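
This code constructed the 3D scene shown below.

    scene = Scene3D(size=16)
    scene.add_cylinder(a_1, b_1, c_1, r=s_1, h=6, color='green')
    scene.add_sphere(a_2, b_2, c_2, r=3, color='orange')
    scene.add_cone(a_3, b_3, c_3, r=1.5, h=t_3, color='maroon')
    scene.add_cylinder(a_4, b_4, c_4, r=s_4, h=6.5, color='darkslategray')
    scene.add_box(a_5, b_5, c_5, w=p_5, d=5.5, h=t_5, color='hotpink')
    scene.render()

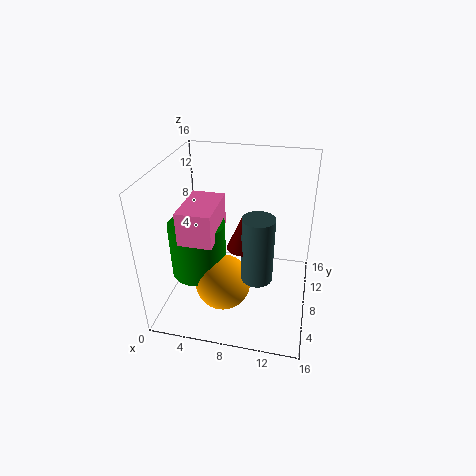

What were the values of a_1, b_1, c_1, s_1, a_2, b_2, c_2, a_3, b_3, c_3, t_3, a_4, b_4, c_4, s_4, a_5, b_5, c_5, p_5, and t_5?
a_1 = 4
b_1 = 6
c_1 = 4.5
s_1 = 3
a_2 = 7
b_2 = 5
c_2 = 4
a_3 = 9.5
b_3 = 3.5
c_3 = 10
t_3 = 3.5
a_4 = 11
b_4 = 3
c_4 = 7
s_4 = 1.5
a_5 = 3
b_5 = 3
c_5 = 9.5
p_5 = 3.5
t_5 = 3.5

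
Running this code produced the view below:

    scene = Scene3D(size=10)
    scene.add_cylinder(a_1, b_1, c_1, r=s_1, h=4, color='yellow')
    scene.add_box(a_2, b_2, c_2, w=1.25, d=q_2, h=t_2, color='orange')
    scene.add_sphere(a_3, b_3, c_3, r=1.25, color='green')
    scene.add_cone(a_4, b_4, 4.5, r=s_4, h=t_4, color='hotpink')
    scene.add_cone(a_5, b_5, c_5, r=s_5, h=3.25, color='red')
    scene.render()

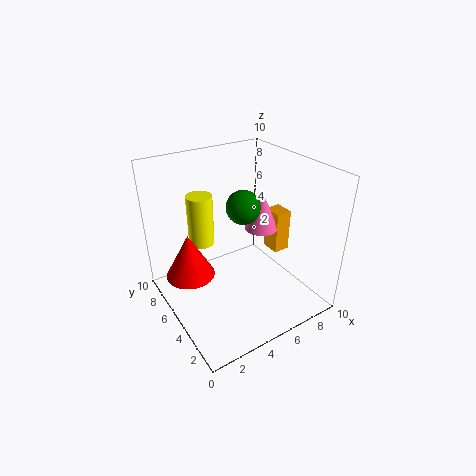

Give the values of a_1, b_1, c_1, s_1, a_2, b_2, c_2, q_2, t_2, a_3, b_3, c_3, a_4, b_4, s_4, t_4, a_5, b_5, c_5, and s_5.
a_1 = 4, b_1 = 8.75, c_1 = 3, s_1 = 1, a_2 = 8.5, b_2 = 5, c_2 = 2.5, q_2 = 1.5, t_2 = 3.25, a_3 = 6.25, b_3 = 6.25, c_3 = 6.5, a_4 = 7.75, b_4 = 6, s_4 = 1.25, t_4 = 3, a_5 = 2, b_5 = 6.75, c_5 = 2, s_5 = 1.75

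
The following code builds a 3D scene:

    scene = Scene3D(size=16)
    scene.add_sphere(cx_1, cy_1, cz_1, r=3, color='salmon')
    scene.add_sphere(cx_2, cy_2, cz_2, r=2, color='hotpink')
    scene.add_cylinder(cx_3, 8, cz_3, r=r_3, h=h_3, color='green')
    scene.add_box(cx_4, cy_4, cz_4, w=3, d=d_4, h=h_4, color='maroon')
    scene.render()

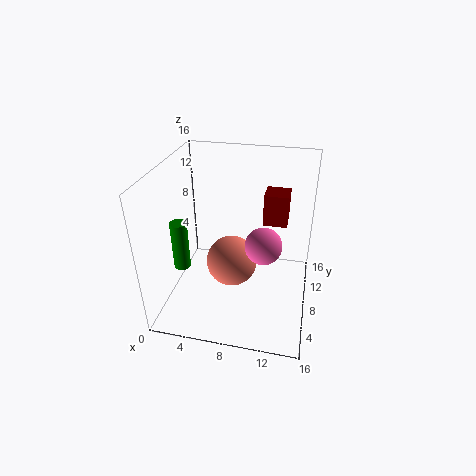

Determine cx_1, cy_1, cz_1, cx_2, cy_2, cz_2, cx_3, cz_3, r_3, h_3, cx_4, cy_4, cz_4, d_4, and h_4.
cx_1 = 7
cy_1 = 9
cz_1 = 4
cx_2 = 11
cy_2 = 7
cz_2 = 8
cx_3 = 1
cz_3 = 3
r_3 = 1
h_3 = 6
cx_4 = 10
cy_4 = 13
cz_4 = 7
d_4 = 3
h_4 = 4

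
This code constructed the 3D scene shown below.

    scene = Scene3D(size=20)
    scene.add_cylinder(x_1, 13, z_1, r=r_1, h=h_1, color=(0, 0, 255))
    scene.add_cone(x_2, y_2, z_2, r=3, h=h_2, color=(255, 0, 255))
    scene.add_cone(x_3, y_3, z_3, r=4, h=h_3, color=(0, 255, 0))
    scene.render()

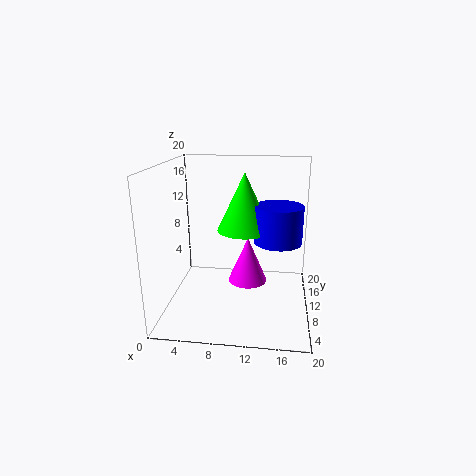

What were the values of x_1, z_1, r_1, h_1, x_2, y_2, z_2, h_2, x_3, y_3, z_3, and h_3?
x_1 = 15.5
z_1 = 8.5
r_1 = 3.5
h_1 = 5.5
x_2 = 11
y_2 = 14
z_2 = 1.5
h_2 = 7
x_3 = 10.5
y_3 = 13.5
z_3 = 10
h_3 = 8.5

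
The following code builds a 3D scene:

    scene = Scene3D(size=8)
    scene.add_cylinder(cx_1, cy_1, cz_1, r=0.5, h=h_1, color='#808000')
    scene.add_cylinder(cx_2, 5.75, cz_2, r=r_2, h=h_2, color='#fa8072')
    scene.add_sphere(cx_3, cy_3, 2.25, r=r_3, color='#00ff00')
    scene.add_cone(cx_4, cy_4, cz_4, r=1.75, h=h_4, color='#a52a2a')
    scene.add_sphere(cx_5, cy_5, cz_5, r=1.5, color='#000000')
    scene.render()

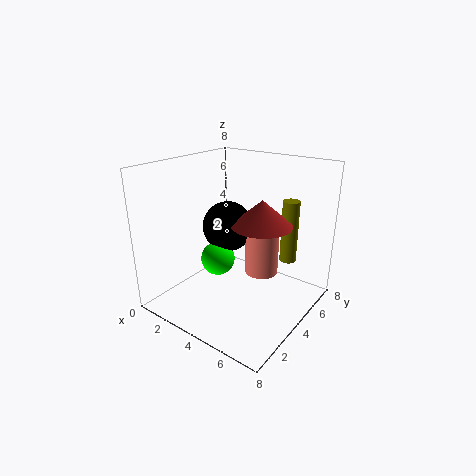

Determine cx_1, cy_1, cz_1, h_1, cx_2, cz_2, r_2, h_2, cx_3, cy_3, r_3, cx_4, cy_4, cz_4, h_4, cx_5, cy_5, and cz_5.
cx_1 = 5.75
cy_1 = 6.75
cz_1 = 2
h_1 = 3.75
cx_2 = 4.5
cz_2 = 1.25
r_2 = 1
h_2 = 2.75
cx_3 = 2.5
cy_3 = 4
r_3 = 1
cx_4 = 4.75
cy_4 = 5.25
cz_4 = 4.5
h_4 = 1.5
cx_5 = 2.5
cy_5 = 5
cz_5 = 4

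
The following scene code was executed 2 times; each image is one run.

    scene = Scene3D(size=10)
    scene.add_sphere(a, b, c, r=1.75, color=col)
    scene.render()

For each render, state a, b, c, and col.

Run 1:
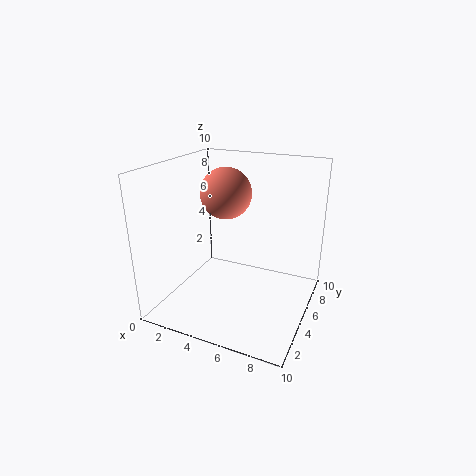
a = 4, b = 5.25, c = 8, col = 'salmon'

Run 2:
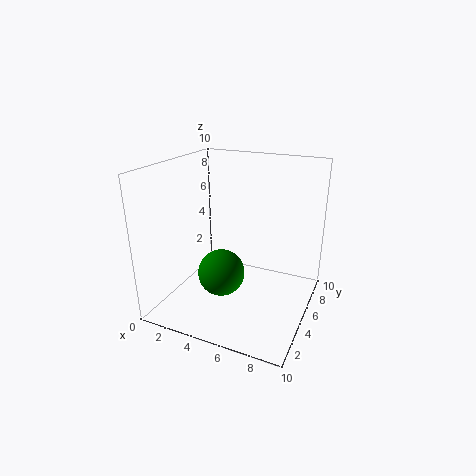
a = 3.5, b = 5.25, c = 1.75, col = 'green'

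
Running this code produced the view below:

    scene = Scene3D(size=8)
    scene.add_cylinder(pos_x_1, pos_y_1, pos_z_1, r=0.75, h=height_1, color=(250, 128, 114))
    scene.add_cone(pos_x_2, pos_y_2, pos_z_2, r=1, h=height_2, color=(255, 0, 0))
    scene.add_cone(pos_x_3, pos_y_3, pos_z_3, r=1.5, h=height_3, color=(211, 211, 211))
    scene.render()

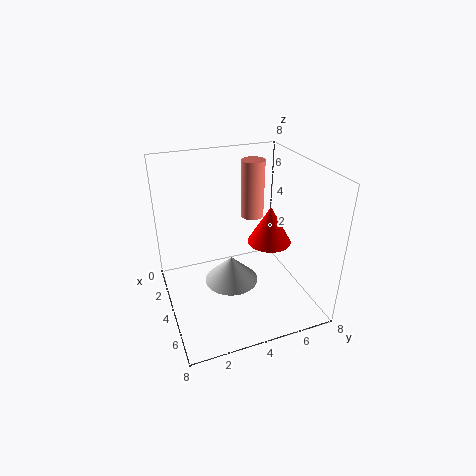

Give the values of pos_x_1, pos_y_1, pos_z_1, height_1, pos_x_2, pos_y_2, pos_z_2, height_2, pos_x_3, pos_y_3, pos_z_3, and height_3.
pos_x_1 = 0.75, pos_y_1 = 6.25, pos_z_1 = 3.5, height_1 = 3.75, pos_x_2 = 6.75, pos_y_2 = 4.5, pos_z_2 = 5.25, height_2 = 1.75, pos_x_3 = 4.25, pos_y_3 = 3.5, pos_z_3 = 1.5, height_3 = 1.5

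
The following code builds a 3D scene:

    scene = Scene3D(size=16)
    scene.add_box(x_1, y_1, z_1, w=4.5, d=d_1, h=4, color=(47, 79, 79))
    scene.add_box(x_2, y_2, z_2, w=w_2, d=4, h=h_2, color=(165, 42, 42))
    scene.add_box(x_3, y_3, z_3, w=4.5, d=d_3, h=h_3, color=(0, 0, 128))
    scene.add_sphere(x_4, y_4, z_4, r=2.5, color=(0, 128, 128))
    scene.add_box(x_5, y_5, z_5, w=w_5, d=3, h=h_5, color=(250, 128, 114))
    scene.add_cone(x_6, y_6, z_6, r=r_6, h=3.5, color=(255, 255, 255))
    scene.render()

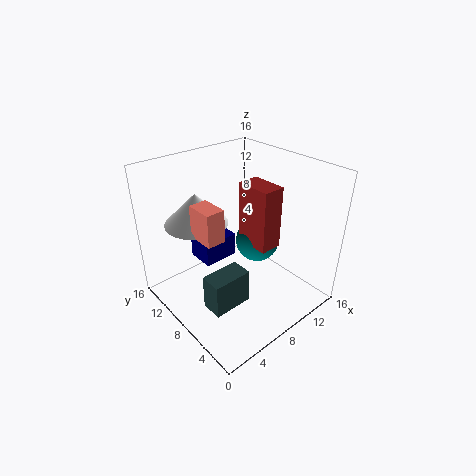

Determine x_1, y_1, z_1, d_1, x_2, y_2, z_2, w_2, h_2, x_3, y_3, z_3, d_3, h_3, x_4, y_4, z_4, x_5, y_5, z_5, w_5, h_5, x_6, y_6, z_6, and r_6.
x_1 = 3, y_1 = 5.5, z_1 = 1, d_1 = 2.5, x_2 = 9, y_2 = 5, z_2 = 7, w_2 = 2.5, h_2 = 7, x_3 = 6.5, y_3 = 12, z_3 = 2.5, d_3 = 3.5, h_3 = 3, x_4 = 11, y_4 = 8, z_4 = 6.5, x_5 = 3, y_5 = 6.5, z_5 = 9.5, w_5 = 2, h_5 = 3.5, x_6 = 5, y_6 = 11.5, z_6 = 9.5, r_6 = 3.5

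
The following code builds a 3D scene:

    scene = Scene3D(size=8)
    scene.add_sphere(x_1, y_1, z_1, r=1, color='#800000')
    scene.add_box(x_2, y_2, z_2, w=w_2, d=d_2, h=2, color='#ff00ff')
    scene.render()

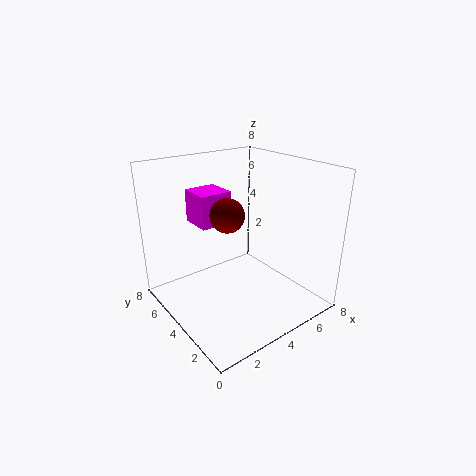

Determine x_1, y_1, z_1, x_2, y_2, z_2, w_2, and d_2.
x_1 = 4
y_1 = 5
z_1 = 5
x_2 = 3
y_2 = 6
z_2 = 4
w_2 = 2
d_2 = 2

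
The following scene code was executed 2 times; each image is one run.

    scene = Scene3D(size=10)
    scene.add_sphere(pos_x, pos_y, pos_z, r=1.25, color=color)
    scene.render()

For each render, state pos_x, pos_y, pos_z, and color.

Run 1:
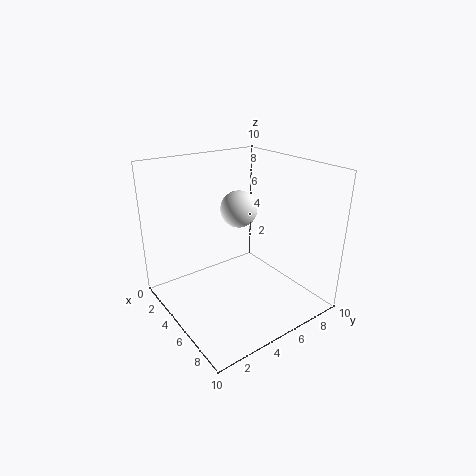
pos_x = 4.75; pos_y = 5.25; pos_z = 7; color = 'white'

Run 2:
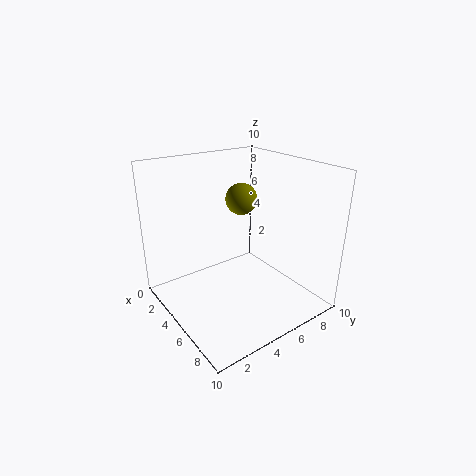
pos_x = 2; pos_y = 7.5; pos_z = 6.5; color = 'olive'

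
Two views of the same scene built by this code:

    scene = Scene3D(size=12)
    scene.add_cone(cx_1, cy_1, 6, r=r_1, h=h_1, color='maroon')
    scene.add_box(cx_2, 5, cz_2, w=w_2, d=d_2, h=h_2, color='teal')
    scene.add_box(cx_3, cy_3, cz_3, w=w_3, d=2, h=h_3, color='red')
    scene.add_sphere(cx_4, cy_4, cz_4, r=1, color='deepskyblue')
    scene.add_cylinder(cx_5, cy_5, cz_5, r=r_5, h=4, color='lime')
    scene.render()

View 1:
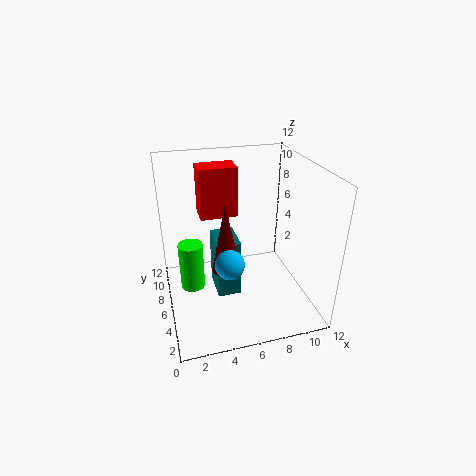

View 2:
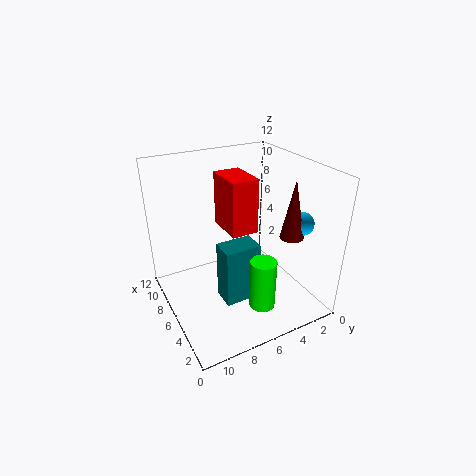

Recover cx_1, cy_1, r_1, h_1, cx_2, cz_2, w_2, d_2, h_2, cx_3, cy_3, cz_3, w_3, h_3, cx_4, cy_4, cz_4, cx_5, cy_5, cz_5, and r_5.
cx_1 = 4, cy_1 = 2, r_1 = 1, h_1 = 5, cx_2 = 4, cz_2 = 1, w_2 = 2, d_2 = 3, h_2 = 5, cx_3 = 3, cy_3 = 6, cz_3 = 8, w_3 = 3, h_3 = 4, cx_4 = 4, cy_4 = 1, cz_4 = 7, cx_5 = 2, cy_5 = 6, cz_5 = 2, r_5 = 1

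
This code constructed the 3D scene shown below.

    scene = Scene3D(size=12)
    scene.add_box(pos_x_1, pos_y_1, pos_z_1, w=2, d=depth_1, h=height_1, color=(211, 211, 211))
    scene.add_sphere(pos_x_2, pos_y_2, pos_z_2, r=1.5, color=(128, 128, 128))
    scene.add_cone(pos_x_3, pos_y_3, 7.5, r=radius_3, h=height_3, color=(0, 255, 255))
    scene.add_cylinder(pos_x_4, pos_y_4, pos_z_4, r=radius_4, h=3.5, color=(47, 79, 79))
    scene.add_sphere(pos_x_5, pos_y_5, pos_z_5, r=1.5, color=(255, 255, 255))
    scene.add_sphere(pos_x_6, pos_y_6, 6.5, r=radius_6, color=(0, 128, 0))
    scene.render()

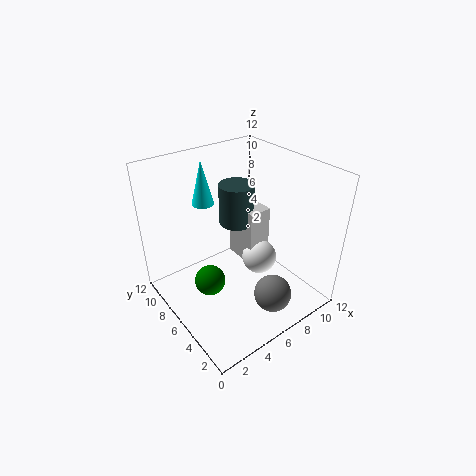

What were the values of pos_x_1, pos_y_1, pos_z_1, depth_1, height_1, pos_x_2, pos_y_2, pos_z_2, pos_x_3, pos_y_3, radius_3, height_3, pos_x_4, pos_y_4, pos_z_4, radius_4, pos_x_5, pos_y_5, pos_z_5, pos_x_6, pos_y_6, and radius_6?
pos_x_1 = 7
pos_y_1 = 5.5
pos_z_1 = 3
depth_1 = 3
height_1 = 5
pos_x_2 = 6.5
pos_y_2 = 2
pos_z_2 = 2.5
pos_x_3 = 5.5
pos_y_3 = 10.5
radius_3 = 1
height_3 = 4
pos_x_4 = 7
pos_y_4 = 7.5
pos_z_4 = 6.5
radius_4 = 1.5
pos_x_5 = 8
pos_y_5 = 5.5
pos_z_5 = 3.5
pos_x_6 = 1
pos_y_6 = 2.5
radius_6 = 1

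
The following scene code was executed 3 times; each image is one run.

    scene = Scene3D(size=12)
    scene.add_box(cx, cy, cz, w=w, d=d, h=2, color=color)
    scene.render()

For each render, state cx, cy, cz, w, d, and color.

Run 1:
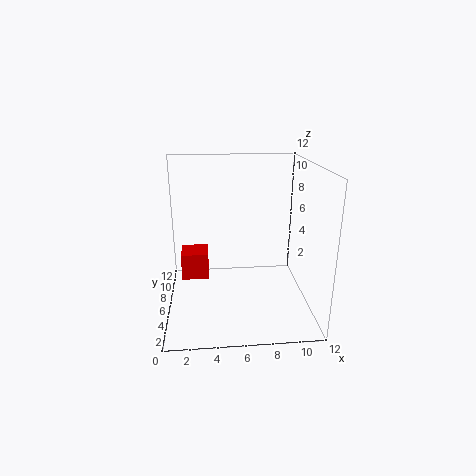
cx = 1.5
cy = 3
cz = 4
w = 2
d = 2
color = 'red'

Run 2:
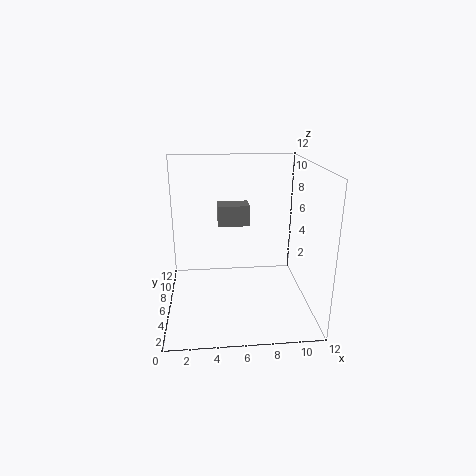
cx = 4.5
cy = 10
cz = 5.5
w = 3
d = 2
color = 'gray'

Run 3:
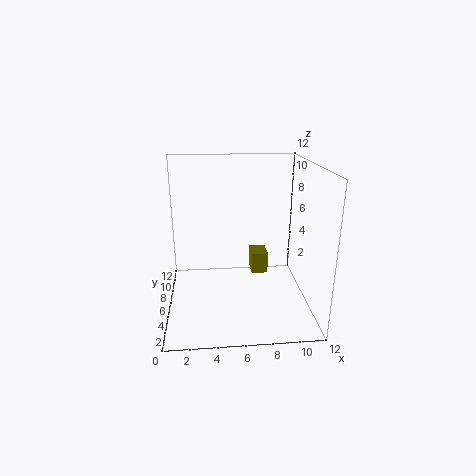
cx = 7.5
cy = 8
cz = 1.5
w = 1.5
d = 2
color = 'olive'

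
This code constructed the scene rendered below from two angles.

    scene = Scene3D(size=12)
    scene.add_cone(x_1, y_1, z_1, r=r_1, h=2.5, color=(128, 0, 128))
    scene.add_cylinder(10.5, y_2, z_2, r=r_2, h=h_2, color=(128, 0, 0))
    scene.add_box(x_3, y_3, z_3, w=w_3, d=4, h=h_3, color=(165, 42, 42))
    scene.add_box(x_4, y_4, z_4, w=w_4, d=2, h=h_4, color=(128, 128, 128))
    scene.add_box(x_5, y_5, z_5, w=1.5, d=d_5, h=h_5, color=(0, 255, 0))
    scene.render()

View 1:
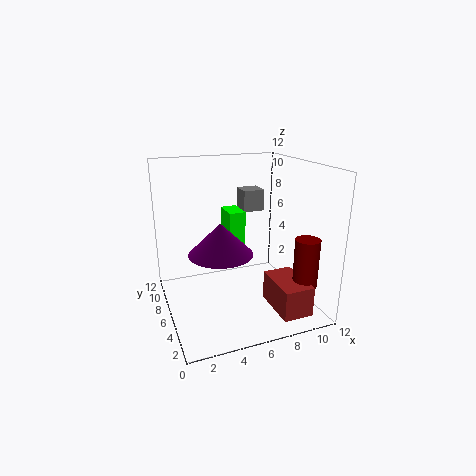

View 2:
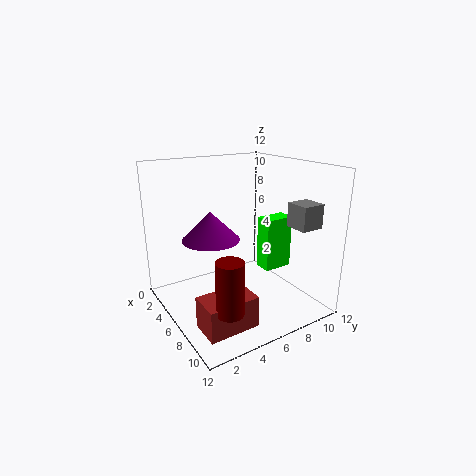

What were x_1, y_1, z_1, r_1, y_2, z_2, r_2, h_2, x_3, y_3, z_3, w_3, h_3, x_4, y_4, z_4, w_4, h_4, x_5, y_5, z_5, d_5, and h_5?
x_1 = 4; y_1 = 4.5; z_1 = 5.5; r_1 = 2.5; y_2 = 2.5; z_2 = 2.5; r_2 = 1; h_2 = 4; x_3 = 8; y_3 = 1; z_3 = 0.5; w_3 = 2.5; h_3 = 2.5; x_4 = 8; y_4 = 9.5; z_4 = 7; w_4 = 2; h_4 = 2; x_5 = 6; y_5 = 8; z_5 = 3; d_5 = 2.5; h_5 = 4.5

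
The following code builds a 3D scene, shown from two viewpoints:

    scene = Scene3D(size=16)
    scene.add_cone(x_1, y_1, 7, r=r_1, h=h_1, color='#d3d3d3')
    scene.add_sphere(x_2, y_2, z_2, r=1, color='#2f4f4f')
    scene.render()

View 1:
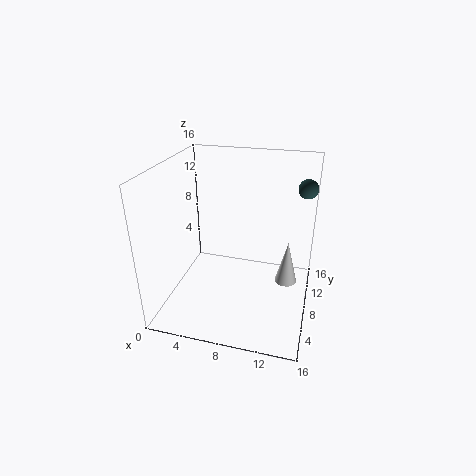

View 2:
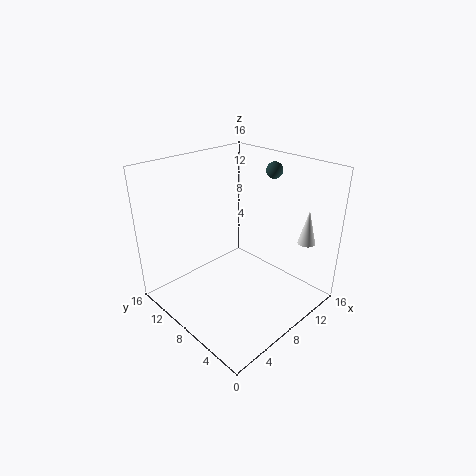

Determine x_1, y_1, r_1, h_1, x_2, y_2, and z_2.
x_1 = 14; y_1 = 3; r_1 = 1; h_1 = 4; x_2 = 15; y_2 = 9; z_2 = 14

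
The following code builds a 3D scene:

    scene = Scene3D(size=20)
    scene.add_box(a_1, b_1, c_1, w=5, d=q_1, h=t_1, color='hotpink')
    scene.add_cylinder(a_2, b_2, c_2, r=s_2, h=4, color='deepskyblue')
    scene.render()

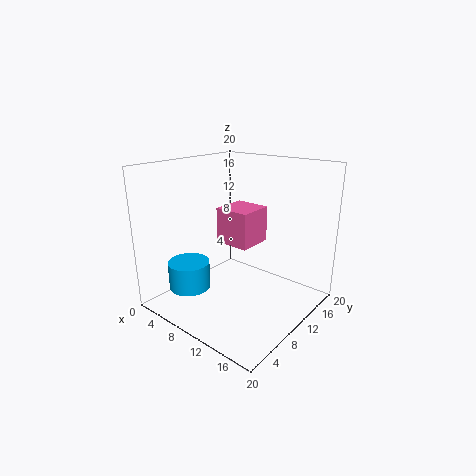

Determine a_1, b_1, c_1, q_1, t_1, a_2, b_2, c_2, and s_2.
a_1 = 7
b_1 = 9
c_1 = 9
q_1 = 5
t_1 = 5
a_2 = 4
b_2 = 6
c_2 = 2
s_2 = 3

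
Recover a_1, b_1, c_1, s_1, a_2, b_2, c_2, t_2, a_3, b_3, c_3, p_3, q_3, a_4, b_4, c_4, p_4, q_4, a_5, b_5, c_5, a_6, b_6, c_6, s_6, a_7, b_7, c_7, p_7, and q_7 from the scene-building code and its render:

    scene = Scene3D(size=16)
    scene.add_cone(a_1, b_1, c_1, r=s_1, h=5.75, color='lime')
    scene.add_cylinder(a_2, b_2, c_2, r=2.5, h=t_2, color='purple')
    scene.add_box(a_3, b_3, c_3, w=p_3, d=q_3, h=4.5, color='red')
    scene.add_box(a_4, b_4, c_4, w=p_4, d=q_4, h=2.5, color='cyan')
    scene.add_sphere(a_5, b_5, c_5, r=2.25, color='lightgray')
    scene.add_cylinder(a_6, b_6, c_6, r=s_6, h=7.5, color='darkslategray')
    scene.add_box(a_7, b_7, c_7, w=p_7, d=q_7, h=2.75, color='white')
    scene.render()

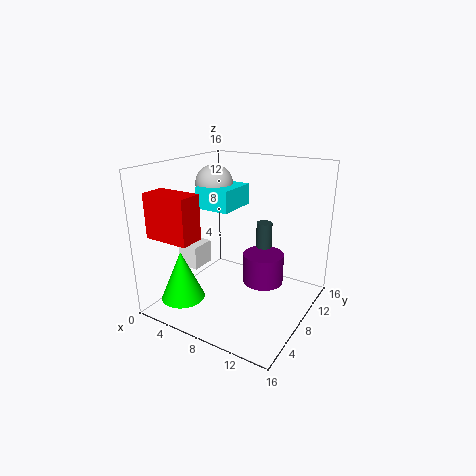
a_1 = 2.75
b_1 = 4.25
c_1 = 0.75
s_1 = 2.5
a_2 = 9.25
b_2 = 12
c_2 = 1
t_2 = 3.75
a_3 = 2.25
b_3 = 0.25
c_3 = 9.5
p_3 = 4.75
q_3 = 2.5
a_4 = 2.25
b_4 = 8
c_4 = 10.5
p_4 = 4.25
q_4 = 5
a_5 = 3
b_5 = 10.75
c_5 = 13
a_6 = 8.25
b_6 = 14
c_6 = 0.5
s_6 = 1
a_7 = 0.75
b_7 = 6.25
c_7 = 3.5
p_7 = 2.5
q_7 = 3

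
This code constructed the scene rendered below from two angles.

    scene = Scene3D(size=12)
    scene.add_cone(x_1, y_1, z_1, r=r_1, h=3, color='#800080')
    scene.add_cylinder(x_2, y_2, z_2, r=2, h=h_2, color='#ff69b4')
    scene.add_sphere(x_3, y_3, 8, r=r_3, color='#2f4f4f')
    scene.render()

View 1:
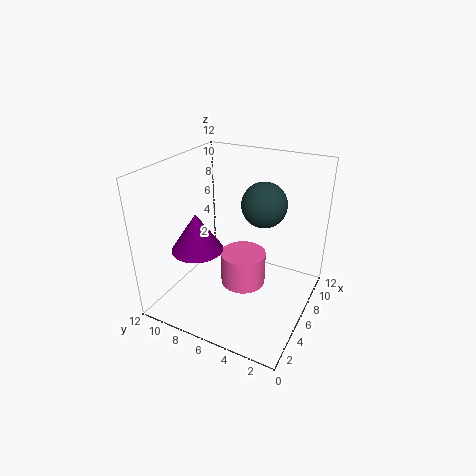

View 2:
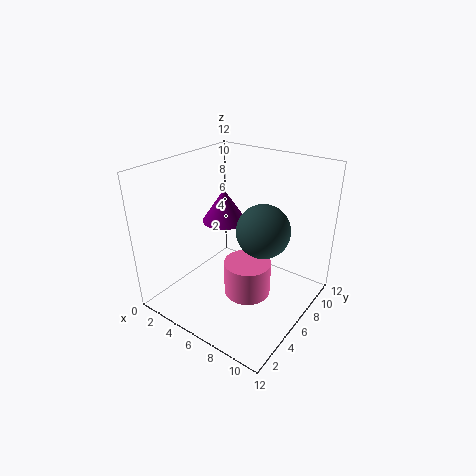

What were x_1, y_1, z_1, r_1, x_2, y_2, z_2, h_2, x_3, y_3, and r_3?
x_1 = 3
y_1 = 8
z_1 = 6
r_1 = 2
x_2 = 7
y_2 = 6
z_2 = 1
h_2 = 3
x_3 = 9
y_3 = 5
r_3 = 2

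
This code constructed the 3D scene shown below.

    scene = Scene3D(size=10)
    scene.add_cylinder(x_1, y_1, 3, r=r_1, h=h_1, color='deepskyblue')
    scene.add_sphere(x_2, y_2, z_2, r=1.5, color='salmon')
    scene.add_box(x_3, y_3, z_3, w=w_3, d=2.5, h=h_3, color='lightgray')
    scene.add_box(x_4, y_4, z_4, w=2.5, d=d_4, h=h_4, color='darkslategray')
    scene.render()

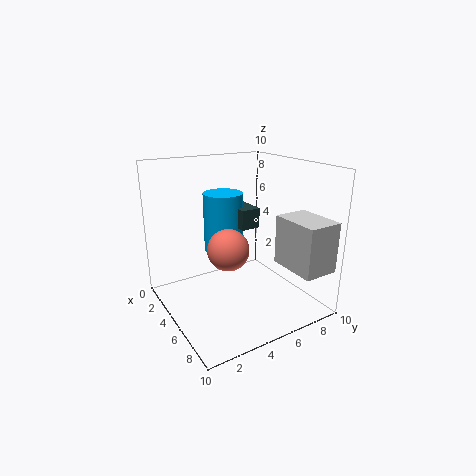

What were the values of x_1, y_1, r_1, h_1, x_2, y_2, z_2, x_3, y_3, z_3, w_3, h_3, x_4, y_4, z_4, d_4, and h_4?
x_1 = 2; y_1 = 5.5; r_1 = 1.5; h_1 = 4.5; x_2 = 4.5; y_2 = 4.5; z_2 = 4; x_3 = 6; y_3 = 7.5; z_3 = 3; w_3 = 3.5; h_3 = 3.5; x_4 = 1.5; y_4 = 6; z_4 = 5; d_4 = 1.5; h_4 = 1.5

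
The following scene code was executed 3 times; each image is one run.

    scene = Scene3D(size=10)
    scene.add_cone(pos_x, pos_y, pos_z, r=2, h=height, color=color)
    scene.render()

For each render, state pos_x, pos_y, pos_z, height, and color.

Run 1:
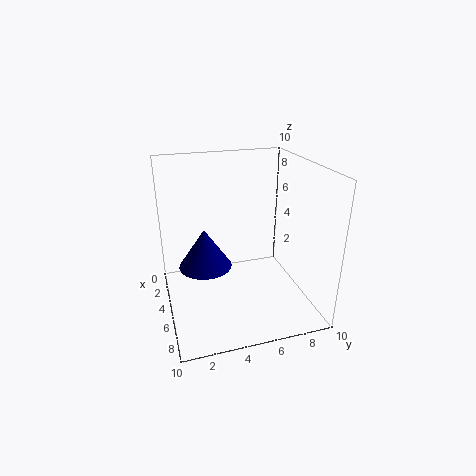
pos_x = 3; pos_y = 3; pos_z = 2; height = 3; color = 'navy'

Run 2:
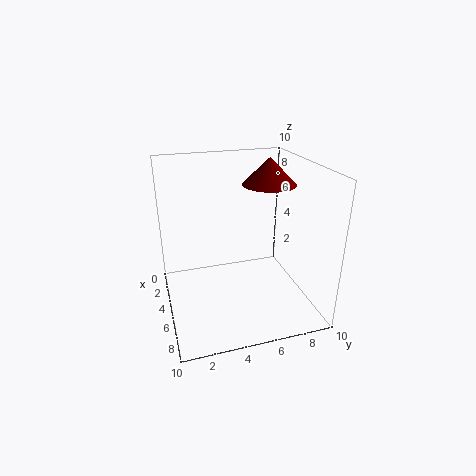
pos_x = 3; pos_y = 8; pos_z = 8; height = 2; color = 'maroon'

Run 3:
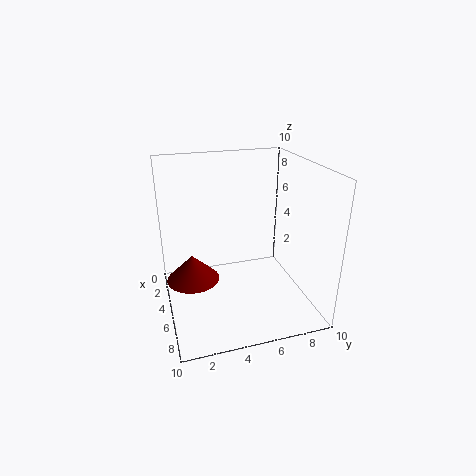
pos_x = 3; pos_y = 2; pos_z = 1; height = 2; color = 'maroon'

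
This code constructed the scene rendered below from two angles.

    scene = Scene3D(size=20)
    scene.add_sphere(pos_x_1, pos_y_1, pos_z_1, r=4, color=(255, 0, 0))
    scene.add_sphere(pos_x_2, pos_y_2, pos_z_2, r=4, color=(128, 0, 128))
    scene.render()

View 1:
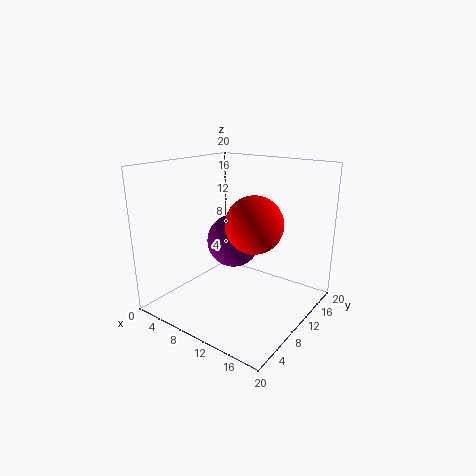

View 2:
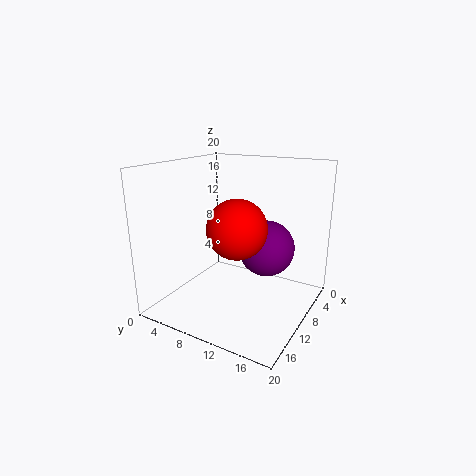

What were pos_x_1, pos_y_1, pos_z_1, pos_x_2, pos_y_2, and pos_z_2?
pos_x_1 = 12
pos_y_1 = 11
pos_z_1 = 12
pos_x_2 = 7
pos_y_2 = 13
pos_z_2 = 8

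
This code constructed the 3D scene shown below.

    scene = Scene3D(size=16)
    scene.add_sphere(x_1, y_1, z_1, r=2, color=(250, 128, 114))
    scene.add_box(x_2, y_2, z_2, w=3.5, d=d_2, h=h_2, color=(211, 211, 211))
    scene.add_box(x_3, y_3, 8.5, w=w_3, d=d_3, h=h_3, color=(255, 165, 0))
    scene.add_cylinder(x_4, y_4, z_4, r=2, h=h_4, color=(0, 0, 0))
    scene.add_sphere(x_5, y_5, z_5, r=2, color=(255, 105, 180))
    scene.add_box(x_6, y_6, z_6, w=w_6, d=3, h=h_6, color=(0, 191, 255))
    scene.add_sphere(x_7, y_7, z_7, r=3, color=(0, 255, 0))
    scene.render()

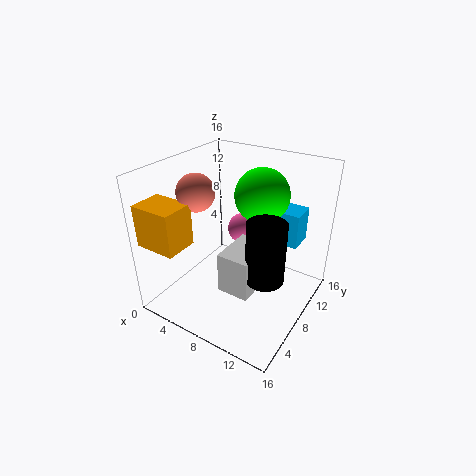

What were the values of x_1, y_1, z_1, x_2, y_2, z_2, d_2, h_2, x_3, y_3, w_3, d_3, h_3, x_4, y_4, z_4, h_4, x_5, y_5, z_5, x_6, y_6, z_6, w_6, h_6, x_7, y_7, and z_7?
x_1 = 4.5
y_1 = 5.5
z_1 = 13.5
x_2 = 8
y_2 = 4
z_2 = 3.5
d_2 = 5
h_2 = 4.5
x_3 = 0.5
y_3 = 0.5
w_3 = 4.5
d_3 = 3.5
h_3 = 4.5
x_4 = 12.5
y_4 = 6
z_4 = 5.5
h_4 = 6.5
x_5 = 5
y_5 = 14
z_5 = 5.5
x_6 = 10
y_6 = 11.5
z_6 = 6.5
w_6 = 3.5
h_6 = 4
x_7 = 9.5
y_7 = 10.5
z_7 = 12.5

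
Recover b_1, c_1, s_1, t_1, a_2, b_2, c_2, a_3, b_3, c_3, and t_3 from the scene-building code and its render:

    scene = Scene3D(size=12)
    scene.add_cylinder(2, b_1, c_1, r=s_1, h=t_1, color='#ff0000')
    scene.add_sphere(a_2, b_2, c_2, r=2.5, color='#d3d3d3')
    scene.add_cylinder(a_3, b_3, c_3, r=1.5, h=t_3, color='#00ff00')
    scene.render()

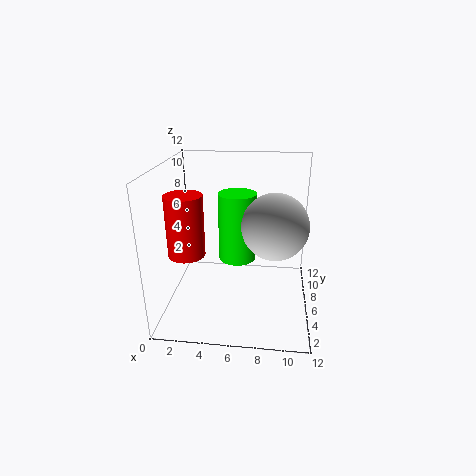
b_1 = 4.5; c_1 = 5; s_1 = 1.5; t_1 = 5; a_2 = 9; b_2 = 4; c_2 = 8; a_3 = 6; b_3 = 5.5; c_3 = 4.5; t_3 = 5.5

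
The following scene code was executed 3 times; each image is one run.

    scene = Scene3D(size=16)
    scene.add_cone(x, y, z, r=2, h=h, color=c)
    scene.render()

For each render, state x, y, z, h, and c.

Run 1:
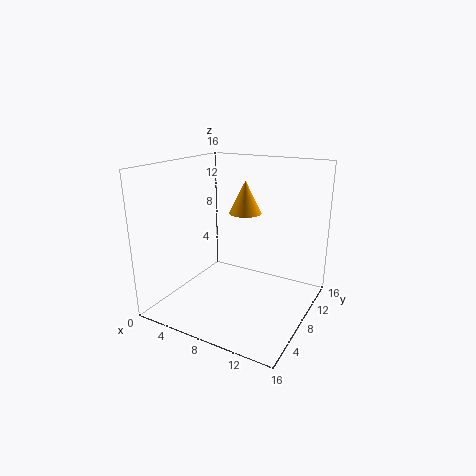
x = 6.5, y = 12.5, z = 9.5, h = 4, c = 'orange'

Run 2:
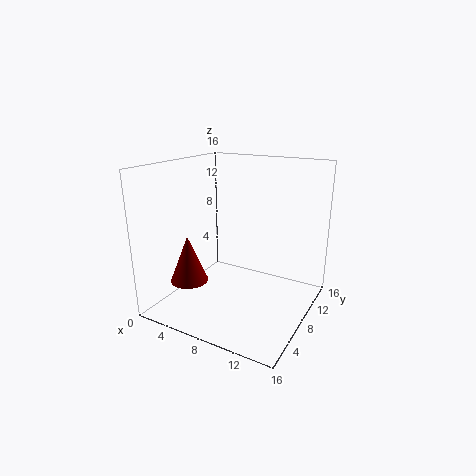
x = 4.5, y = 3.5, z = 4, h = 5, c = 'maroon'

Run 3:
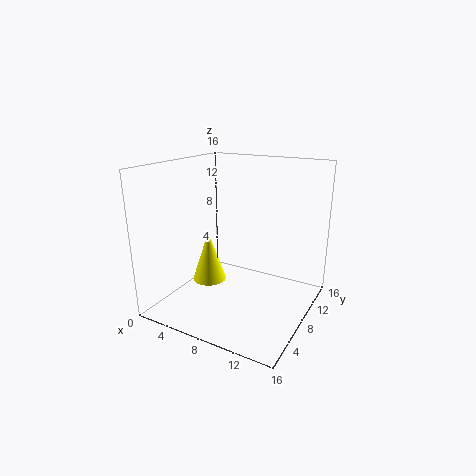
x = 4, y = 8, z = 2, h = 6, c = 'yellow'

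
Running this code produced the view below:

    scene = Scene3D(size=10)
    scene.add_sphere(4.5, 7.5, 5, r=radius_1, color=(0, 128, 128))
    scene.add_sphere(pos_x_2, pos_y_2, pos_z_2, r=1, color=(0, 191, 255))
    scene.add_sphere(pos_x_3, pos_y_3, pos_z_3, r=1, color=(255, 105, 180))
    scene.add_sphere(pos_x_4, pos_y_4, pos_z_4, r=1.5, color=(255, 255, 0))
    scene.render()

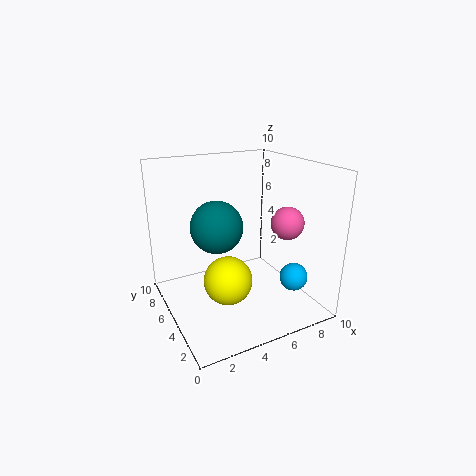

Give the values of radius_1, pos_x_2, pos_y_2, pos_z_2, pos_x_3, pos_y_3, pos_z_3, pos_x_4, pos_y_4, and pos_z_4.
radius_1 = 2; pos_x_2 = 8.5; pos_y_2 = 3; pos_z_2 = 2; pos_x_3 = 6.5; pos_y_3 = 1.5; pos_z_3 = 7; pos_x_4 = 3; pos_y_4 = 2.5; pos_z_4 = 3.5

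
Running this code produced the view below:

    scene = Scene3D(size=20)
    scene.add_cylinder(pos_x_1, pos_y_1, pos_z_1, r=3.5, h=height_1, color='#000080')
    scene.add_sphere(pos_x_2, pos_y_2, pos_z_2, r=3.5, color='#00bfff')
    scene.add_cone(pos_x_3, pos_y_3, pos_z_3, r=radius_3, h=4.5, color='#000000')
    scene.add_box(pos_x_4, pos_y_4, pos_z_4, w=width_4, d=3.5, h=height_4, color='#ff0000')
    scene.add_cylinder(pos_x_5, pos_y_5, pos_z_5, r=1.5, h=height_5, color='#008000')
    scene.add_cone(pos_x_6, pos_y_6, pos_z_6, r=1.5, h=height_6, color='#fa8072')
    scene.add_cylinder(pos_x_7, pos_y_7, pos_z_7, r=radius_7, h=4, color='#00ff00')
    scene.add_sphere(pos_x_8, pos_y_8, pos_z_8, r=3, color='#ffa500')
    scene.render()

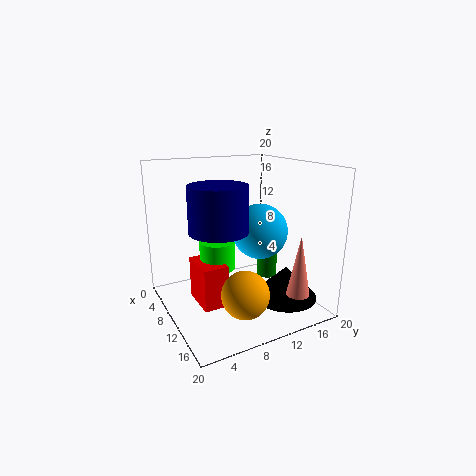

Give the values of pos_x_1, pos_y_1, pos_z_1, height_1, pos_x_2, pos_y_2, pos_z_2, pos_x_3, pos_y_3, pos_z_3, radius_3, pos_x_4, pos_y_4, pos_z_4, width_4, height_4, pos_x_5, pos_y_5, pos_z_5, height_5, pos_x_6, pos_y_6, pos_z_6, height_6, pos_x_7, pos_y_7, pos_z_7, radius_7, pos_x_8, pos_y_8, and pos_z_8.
pos_x_1 = 14.5, pos_y_1 = 5, pos_z_1 = 13, height_1 = 5.5, pos_x_2 = 14, pos_y_2 = 11, pos_z_2 = 12, pos_x_3 = 14, pos_y_3 = 15.5, pos_z_3 = 1.5, radius_3 = 4.5, pos_x_4 = 6.5, pos_y_4 = 4, pos_z_4 = 1, width_4 = 5.5, height_4 = 6, pos_x_5 = 8.5, pos_y_5 = 16, pos_z_5 = 2.5, height_5 = 6, pos_x_6 = 18, pos_y_6 = 14.5, pos_z_6 = 4, height_6 = 8, pos_x_7 = 8.5, pos_y_7 = 7.5, pos_z_7 = 5.5, radius_7 = 2.5, pos_x_8 = 16.5, pos_y_8 = 7.5, pos_z_8 = 5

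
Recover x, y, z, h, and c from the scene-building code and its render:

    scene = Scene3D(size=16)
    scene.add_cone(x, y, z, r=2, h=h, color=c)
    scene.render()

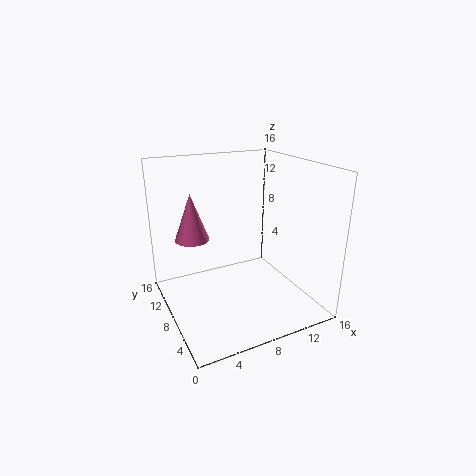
x = 4, y = 12, z = 7, h = 5.5, c = 'hotpink'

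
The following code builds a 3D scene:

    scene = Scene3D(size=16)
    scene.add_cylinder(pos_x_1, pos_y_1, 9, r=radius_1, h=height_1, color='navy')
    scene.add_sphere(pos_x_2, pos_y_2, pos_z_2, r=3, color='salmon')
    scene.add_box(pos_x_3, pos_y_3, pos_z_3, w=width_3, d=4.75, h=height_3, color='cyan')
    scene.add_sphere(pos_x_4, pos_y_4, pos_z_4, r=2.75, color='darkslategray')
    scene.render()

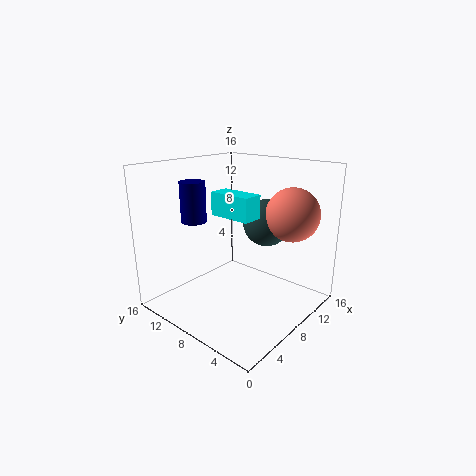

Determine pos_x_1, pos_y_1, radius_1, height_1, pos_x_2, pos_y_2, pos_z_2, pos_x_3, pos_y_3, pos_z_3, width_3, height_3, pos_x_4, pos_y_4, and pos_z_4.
pos_x_1 = 6.75, pos_y_1 = 13.75, radius_1 = 1.5, height_1 = 4.75, pos_x_2 = 12.25, pos_y_2 = 3.75, pos_z_2 = 10.5, pos_x_3 = 6, pos_y_3 = 5.25, pos_z_3 = 10.75, width_3 = 2.25, height_3 = 2.5, pos_x_4 = 12, pos_y_4 = 7, pos_z_4 = 9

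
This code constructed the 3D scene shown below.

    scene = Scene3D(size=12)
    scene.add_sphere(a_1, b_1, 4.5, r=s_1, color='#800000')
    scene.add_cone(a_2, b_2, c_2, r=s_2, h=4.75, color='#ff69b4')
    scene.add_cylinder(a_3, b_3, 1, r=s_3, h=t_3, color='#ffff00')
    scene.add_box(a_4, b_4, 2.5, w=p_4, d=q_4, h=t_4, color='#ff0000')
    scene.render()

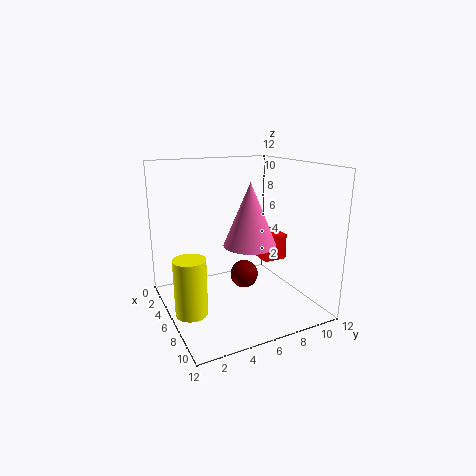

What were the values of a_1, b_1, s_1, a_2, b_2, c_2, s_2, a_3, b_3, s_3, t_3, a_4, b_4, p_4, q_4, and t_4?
a_1 = 9.5
b_1 = 4.75
s_1 = 1
a_2 = 8.5
b_2 = 5.75
c_2 = 6.25
s_2 = 2
a_3 = 7.5
b_3 = 1.25
s_3 = 1.25
t_3 = 4.5
a_4 = 1.75
b_4 = 9.75
p_4 = 2.75
q_4 = 2.25
t_4 = 2.5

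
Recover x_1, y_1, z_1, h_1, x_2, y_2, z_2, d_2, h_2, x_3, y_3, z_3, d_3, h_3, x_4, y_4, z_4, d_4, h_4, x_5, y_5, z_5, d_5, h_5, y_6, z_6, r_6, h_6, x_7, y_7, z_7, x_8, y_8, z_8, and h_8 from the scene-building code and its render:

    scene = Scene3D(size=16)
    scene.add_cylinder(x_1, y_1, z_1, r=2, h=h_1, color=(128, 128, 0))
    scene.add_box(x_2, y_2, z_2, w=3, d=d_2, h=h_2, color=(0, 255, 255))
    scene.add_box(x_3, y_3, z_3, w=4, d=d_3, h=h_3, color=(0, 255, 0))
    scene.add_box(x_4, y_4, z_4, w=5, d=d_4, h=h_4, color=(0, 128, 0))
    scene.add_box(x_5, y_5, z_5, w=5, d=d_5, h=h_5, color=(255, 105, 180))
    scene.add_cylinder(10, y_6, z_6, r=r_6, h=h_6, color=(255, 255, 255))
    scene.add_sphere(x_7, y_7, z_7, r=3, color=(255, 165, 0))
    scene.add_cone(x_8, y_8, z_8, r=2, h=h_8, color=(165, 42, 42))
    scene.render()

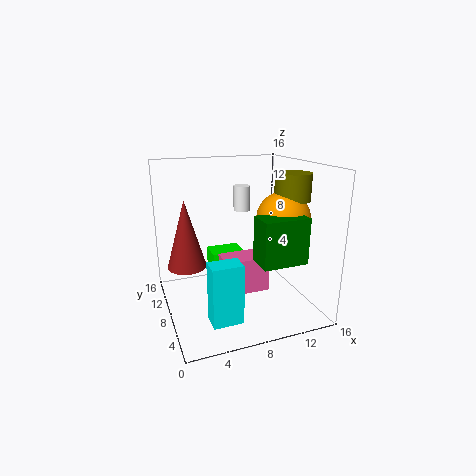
x_1 = 14, y_1 = 7, z_1 = 12, h_1 = 3, x_2 = 3, y_2 = 1, z_2 = 2, d_2 = 2, h_2 = 6, x_3 = 6, y_3 = 11, z_3 = 3, d_3 = 3, h_3 = 2, x_4 = 9, y_4 = 3, z_4 = 6, d_4 = 3, h_4 = 5, x_5 = 6, y_5 = 6, z_5 = 2, d_5 = 3, h_5 = 4, y_6 = 12, z_6 = 10, r_6 = 1, h_6 = 3, x_7 = 13, y_7 = 7, z_7 = 10, x_8 = 2, y_8 = 7, z_8 = 6, h_8 = 7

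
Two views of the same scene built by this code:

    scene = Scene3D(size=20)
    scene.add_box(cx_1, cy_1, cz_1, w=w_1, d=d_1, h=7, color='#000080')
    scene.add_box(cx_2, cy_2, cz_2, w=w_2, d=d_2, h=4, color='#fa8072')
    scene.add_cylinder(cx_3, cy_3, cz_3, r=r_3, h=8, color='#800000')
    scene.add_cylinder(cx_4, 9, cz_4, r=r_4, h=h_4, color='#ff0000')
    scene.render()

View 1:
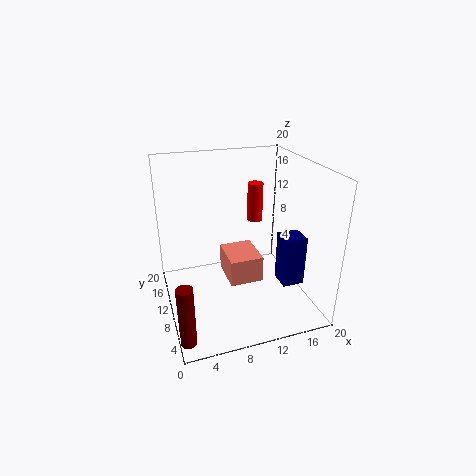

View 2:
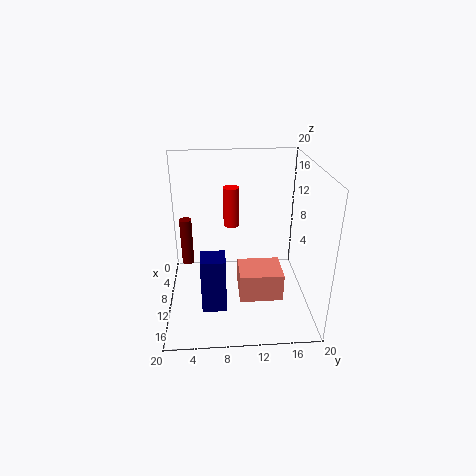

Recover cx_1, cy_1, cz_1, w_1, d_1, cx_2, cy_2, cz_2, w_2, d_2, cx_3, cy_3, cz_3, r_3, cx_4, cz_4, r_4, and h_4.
cx_1 = 15; cy_1 = 5; cz_1 = 4; w_1 = 3; d_1 = 3; cx_2 = 9; cy_2 = 10; cz_2 = 2; w_2 = 5; d_2 = 6; cx_3 = 1; cy_3 = 2; cz_3 = 1; r_3 = 1; cx_4 = 12; cz_4 = 13; r_4 = 1; h_4 = 5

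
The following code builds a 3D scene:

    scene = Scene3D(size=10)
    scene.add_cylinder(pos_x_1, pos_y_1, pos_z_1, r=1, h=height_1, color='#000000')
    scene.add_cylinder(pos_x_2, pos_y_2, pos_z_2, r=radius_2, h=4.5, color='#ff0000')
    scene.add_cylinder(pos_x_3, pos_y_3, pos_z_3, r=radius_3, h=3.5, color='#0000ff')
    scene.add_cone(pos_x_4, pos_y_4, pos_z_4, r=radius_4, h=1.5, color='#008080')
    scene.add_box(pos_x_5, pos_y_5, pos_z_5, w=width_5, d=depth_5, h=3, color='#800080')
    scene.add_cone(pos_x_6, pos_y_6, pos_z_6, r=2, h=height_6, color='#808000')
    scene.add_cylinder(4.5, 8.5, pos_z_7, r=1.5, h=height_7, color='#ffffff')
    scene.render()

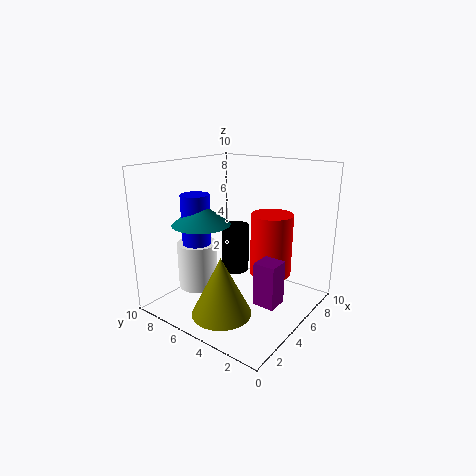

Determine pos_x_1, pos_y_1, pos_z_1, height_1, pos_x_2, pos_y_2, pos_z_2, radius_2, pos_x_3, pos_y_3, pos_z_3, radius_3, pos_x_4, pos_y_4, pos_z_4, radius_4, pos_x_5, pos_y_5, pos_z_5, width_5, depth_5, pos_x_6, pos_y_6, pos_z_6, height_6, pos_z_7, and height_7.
pos_x_1 = 6; pos_y_1 = 6; pos_z_1 = 2; height_1 = 3.5; pos_x_2 = 7; pos_y_2 = 3.5; pos_z_2 = 2; radius_2 = 1.5; pos_x_3 = 3.5; pos_y_3 = 7.5; pos_z_3 = 4.5; radius_3 = 1; pos_x_4 = 3.5; pos_y_4 = 7; pos_z_4 = 6; radius_4 = 2; pos_x_5 = 4; pos_y_5 = 1.5; pos_z_5 = 1; width_5 = 1.5; depth_5 = 1.5; pos_x_6 = 2.5; pos_y_6 = 4.5; pos_z_6 = 0.5; height_6 = 4; pos_z_7 = 0.5; height_7 = 3.5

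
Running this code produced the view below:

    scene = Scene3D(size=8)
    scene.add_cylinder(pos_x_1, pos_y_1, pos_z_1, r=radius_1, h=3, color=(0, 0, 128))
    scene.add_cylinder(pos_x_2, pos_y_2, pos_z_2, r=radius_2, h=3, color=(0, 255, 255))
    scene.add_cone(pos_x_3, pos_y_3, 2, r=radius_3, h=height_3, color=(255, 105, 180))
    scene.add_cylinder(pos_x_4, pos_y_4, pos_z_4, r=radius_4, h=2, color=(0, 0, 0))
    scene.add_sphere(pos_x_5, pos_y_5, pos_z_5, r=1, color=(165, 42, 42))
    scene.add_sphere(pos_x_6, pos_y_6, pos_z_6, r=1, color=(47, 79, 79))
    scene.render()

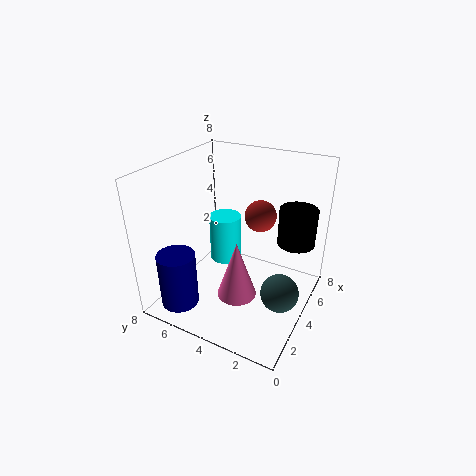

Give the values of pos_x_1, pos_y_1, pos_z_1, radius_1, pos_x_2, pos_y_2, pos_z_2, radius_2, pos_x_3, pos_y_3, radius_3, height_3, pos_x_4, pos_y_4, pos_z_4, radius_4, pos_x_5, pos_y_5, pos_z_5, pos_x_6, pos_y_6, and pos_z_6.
pos_x_1 = 1; pos_y_1 = 6; pos_z_1 = 1; radius_1 = 1; pos_x_2 = 6; pos_y_2 = 6; pos_z_2 = 1; radius_2 = 1; pos_x_3 = 2; pos_y_3 = 3; radius_3 = 1; height_3 = 3; pos_x_4 = 5; pos_y_4 = 1; pos_z_4 = 4; radius_4 = 1; pos_x_5 = 7; pos_y_5 = 4; pos_z_5 = 4; pos_x_6 = 3; pos_y_6 = 1; pos_z_6 = 2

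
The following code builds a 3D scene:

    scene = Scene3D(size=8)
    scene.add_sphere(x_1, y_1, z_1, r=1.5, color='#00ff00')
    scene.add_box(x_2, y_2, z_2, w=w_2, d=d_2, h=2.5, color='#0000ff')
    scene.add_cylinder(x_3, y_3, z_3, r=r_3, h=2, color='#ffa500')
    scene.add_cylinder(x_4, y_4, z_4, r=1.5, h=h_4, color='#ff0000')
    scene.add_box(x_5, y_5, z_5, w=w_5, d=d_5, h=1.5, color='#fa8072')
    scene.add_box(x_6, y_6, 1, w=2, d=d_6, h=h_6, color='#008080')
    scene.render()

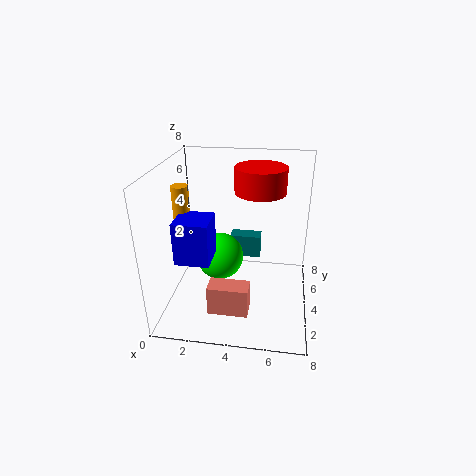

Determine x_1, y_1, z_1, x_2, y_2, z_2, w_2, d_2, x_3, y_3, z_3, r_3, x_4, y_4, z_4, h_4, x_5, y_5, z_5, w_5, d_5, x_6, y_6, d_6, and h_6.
x_1 = 2.5
y_1 = 6
z_1 = 1.5
x_2 = 0.5
y_2 = 3
z_2 = 2.5
w_2 = 2
d_2 = 2
x_3 = 0.5
y_3 = 5
z_3 = 4.5
r_3 = 0.5
x_4 = 5
y_4 = 6
z_4 = 6
h_4 = 1.5
x_5 = 3
y_5 = 0.5
z_5 = 1.5
w_5 = 2
d_5 = 1
x_6 = 3
y_6 = 7
d_6 = 1
h_6 = 1.5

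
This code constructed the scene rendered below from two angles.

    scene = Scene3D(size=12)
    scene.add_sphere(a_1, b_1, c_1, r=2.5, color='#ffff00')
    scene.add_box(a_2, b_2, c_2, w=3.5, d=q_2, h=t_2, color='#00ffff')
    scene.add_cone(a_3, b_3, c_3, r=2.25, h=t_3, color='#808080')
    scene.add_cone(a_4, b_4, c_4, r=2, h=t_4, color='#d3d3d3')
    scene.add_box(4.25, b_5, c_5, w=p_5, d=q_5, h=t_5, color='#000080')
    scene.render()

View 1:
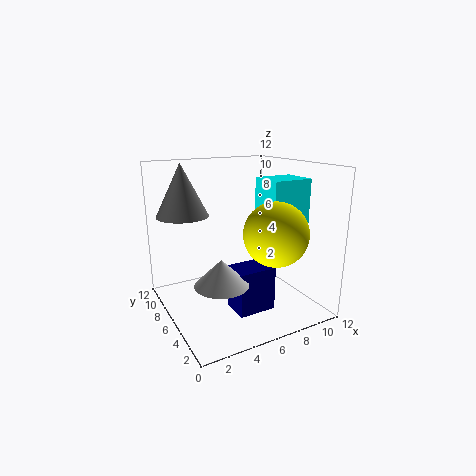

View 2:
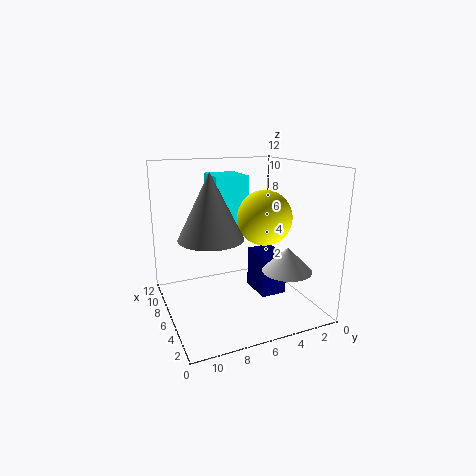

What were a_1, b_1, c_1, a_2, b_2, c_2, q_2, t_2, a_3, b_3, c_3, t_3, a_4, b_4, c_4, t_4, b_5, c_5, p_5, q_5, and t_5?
a_1 = 7.5, b_1 = 2.75, c_1 = 7, a_2 = 8.25, b_2 = 4, c_2 = 6, q_2 = 3, t_2 = 4.75, a_3 = 2.5, b_3 = 9.5, c_3 = 7.5, t_3 = 4.5, a_4 = 3, b_4 = 3, c_4 = 3.75, t_4 = 2, b_5 = 2.25, c_5 = 1, p_5 = 3, q_5 = 2.25, t_5 = 3.5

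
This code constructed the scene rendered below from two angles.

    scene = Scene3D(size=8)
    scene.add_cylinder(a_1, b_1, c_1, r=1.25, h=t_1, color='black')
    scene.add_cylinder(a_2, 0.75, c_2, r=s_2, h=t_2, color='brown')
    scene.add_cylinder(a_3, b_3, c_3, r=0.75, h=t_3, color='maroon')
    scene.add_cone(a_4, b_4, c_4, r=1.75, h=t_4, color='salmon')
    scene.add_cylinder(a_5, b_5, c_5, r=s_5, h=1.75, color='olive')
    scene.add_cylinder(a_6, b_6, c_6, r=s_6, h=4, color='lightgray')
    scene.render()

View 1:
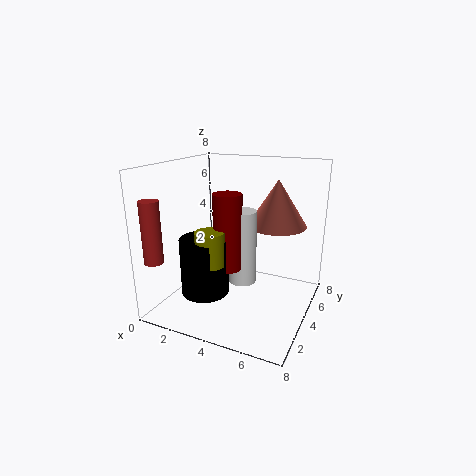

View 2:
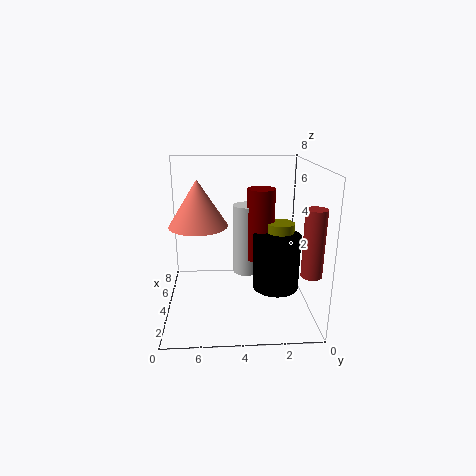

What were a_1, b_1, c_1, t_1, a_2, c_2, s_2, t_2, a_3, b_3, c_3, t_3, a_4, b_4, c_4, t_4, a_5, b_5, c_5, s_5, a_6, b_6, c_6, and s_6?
a_1 = 3
b_1 = 2
c_1 = 1.5
t_1 = 3
a_2 = 0.75
c_2 = 3.25
s_2 = 0.5
t_2 = 3.25
a_3 = 4
b_3 = 2.75
c_3 = 2.75
t_3 = 4
a_4 = 5.5
b_4 = 6.25
c_4 = 4.25
t_4 = 2.75
a_5 = 3.5
b_5 = 1.75
c_5 = 3.25
s_5 = 0.75
a_6 = 4.5
b_6 = 3.5
c_6 = 1.75
s_6 = 0.75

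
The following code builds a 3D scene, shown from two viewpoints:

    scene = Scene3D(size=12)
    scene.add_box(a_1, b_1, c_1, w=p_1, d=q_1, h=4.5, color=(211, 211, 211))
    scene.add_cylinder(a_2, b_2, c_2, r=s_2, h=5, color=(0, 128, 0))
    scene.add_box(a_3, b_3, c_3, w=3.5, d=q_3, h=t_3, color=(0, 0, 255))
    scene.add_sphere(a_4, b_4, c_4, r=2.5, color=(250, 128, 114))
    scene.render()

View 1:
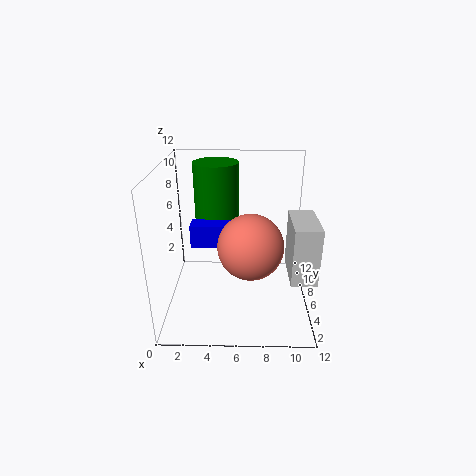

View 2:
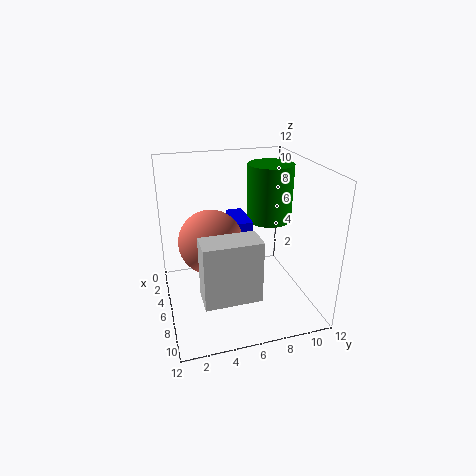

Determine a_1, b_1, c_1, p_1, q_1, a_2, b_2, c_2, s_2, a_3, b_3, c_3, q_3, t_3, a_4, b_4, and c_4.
a_1 = 10; b_1 = 2; c_1 = 4; p_1 = 2; q_1 = 4; a_2 = 4; b_2 = 9.5; c_2 = 6.5; s_2 = 2; a_3 = 2; b_3 = 6; c_3 = 5; q_3 = 1.5; t_3 = 2; a_4 = 7; b_4 = 3.5; c_4 = 6.5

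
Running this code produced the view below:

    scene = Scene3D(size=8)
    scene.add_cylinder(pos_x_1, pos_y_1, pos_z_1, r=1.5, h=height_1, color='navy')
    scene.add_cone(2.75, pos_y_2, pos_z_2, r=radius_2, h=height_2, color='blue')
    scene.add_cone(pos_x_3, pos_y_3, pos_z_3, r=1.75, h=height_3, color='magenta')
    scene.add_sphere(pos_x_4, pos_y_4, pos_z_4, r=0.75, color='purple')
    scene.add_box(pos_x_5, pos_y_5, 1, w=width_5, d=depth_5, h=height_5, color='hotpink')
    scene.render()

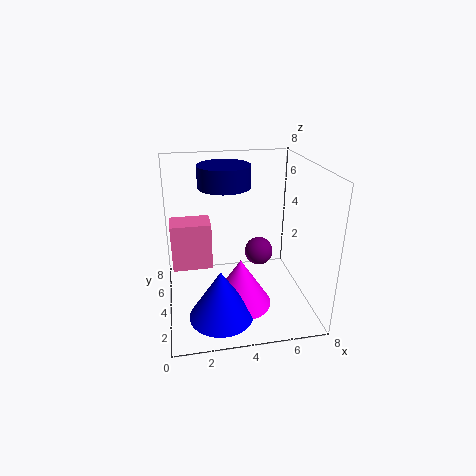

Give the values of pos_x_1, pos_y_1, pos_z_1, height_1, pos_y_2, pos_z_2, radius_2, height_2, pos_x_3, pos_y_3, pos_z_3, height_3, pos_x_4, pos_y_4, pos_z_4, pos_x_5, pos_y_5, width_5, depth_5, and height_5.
pos_x_1 = 3.5
pos_y_1 = 5.5
pos_z_1 = 6.5
height_1 = 1.25
pos_y_2 = 2.25
pos_z_2 = 0.25
radius_2 = 1.75
height_2 = 2.75
pos_x_3 = 4
pos_y_3 = 3.25
pos_z_3 = 0.25
height_3 = 2.75
pos_x_4 = 5
pos_y_4 = 3.25
pos_z_4 = 3.5
pos_x_5 = 0.25
pos_y_5 = 6
width_5 = 2.5
depth_5 = 1.75
height_5 = 3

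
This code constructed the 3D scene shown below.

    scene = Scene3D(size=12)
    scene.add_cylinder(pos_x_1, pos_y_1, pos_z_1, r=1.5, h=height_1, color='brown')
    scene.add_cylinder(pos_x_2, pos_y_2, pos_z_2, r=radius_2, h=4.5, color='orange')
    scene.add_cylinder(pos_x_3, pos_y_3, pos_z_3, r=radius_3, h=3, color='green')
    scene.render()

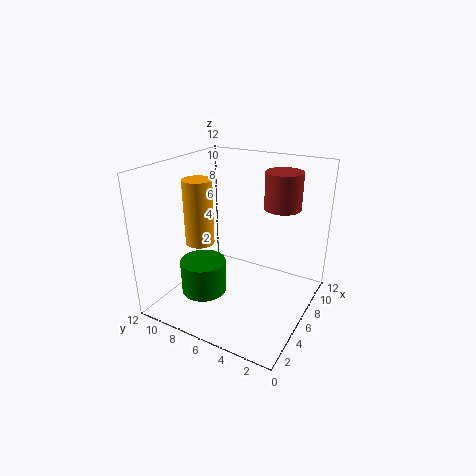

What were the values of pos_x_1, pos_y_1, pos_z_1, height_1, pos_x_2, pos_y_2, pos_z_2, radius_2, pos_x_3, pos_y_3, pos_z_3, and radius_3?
pos_x_1 = 8, pos_y_1 = 3, pos_z_1 = 8.5, height_1 = 3, pos_x_2 = 1.5, pos_y_2 = 6.5, pos_z_2 = 7.5, radius_2 = 1, pos_x_3 = 5, pos_y_3 = 9, pos_z_3 = 0.5, radius_3 = 2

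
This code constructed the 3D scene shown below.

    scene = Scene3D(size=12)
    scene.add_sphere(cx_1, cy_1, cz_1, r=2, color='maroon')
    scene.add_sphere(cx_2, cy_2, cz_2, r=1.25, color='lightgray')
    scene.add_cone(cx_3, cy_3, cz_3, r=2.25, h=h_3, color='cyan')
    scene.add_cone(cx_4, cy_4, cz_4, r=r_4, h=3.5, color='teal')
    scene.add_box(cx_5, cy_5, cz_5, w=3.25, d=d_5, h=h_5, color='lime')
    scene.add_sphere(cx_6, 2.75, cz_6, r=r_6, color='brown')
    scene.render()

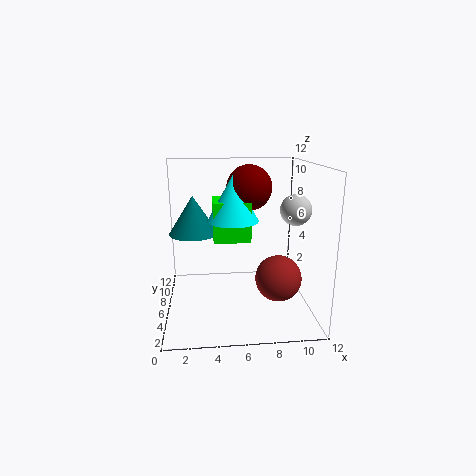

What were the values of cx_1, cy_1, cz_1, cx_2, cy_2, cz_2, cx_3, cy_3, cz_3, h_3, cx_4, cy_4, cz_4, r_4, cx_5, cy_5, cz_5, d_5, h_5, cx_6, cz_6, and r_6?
cx_1 = 7.25
cy_1 = 8.5
cz_1 = 9.75
cx_2 = 10.5
cy_2 = 5
cz_2 = 8.5
cx_3 = 5.75
cy_3 = 7.75
cz_3 = 7
h_3 = 4
cx_4 = 2.25
cy_4 = 9.25
cz_4 = 5.5
r_4 = 2.25
cx_5 = 4
cy_5 = 6.75
cz_5 = 5.25
d_5 = 3.5
h_5 = 3.5
cx_6 = 8.75
cz_6 = 3.75
r_6 = 1.75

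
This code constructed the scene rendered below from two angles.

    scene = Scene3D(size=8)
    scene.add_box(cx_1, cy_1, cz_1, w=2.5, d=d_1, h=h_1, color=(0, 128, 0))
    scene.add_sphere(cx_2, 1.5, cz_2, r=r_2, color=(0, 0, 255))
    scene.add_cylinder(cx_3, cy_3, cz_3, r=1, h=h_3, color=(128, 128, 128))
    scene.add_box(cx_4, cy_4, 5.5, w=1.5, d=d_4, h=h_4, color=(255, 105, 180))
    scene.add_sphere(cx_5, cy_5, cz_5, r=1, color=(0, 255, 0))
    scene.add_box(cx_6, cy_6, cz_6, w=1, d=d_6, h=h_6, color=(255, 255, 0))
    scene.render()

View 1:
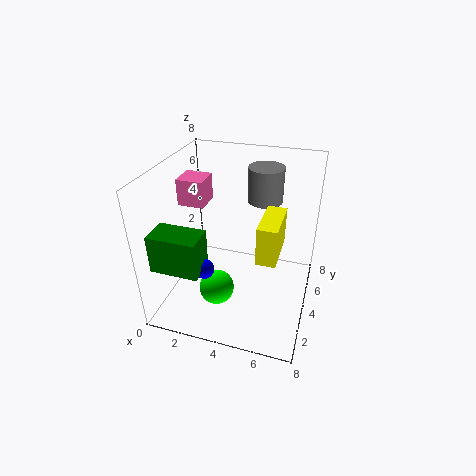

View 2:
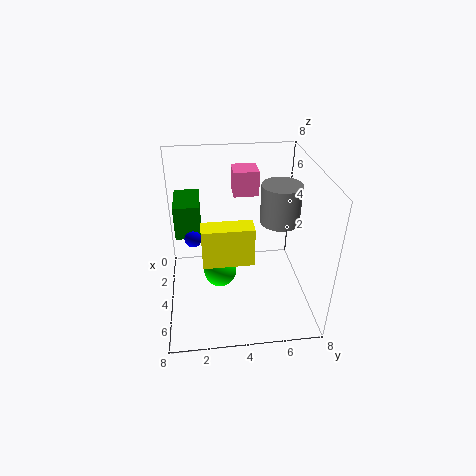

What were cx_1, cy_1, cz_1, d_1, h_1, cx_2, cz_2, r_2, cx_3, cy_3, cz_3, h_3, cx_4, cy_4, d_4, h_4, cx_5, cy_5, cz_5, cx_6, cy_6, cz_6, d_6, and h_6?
cx_1 = 0.5, cy_1 = 0.5, cz_1 = 3.5, d_1 = 1.5, h_1 = 2, cx_2 = 3, cz_2 = 3.5, r_2 = 0.5, cx_3 = 5, cy_3 = 6, cz_3 = 5.5, h_3 = 2, cx_4 = 0.5, cy_4 = 4, d_4 = 1.5, h_4 = 1.5, cx_5 = 3, cy_5 = 3, cz_5 = 1, cx_6 = 5.5, cy_6 = 2, cz_6 = 4, d_6 = 2.5, h_6 = 2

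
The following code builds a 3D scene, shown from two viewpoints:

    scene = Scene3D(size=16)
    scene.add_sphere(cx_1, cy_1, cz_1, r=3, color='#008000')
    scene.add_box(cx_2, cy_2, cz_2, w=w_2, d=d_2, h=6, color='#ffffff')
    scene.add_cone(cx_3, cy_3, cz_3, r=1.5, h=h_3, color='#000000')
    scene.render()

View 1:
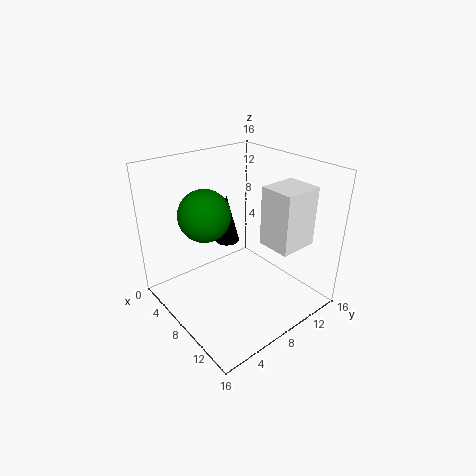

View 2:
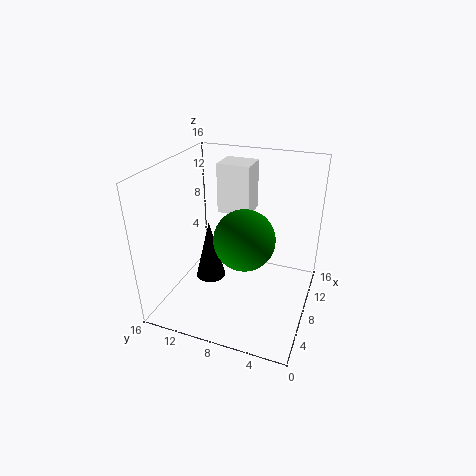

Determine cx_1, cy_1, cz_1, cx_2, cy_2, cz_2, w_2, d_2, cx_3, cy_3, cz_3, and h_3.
cx_1 = 4.5
cy_1 = 6
cz_1 = 10
cx_2 = 11.5
cy_2 = 8
cz_2 = 9
w_2 = 3.5
d_2 = 4
cx_3 = 4
cy_3 = 9.5
cz_3 = 5.5
h_3 = 6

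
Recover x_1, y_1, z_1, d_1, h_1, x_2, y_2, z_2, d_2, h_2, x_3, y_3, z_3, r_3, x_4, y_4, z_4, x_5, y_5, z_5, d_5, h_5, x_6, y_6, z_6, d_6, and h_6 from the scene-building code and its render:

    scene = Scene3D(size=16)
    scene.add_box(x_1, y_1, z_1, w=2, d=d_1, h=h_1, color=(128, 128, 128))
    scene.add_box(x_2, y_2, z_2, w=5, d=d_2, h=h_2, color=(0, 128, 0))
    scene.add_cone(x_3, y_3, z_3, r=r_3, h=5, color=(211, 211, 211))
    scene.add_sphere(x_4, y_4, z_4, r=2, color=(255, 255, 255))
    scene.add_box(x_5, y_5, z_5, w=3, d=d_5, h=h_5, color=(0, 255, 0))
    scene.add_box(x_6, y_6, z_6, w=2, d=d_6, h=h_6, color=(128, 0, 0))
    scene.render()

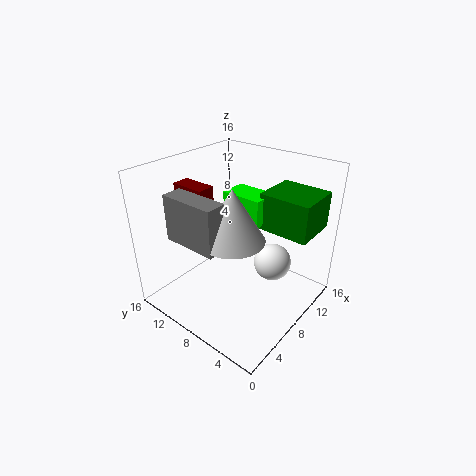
x_1 = 0.5
y_1 = 5
z_1 = 10.5
d_1 = 5.5
h_1 = 4.5
x_2 = 9
y_2 = 0.5
z_2 = 9.5
d_2 = 5.5
h_2 = 4
x_3 = 3.5
y_3 = 5
z_3 = 11
r_3 = 3
x_4 = 9
y_4 = 4
z_4 = 6
x_5 = 8
y_5 = 5.5
z_5 = 10
d_5 = 4.5
h_5 = 3
x_6 = 5.5
y_6 = 11
z_6 = 11.5
d_6 = 4
h_6 = 2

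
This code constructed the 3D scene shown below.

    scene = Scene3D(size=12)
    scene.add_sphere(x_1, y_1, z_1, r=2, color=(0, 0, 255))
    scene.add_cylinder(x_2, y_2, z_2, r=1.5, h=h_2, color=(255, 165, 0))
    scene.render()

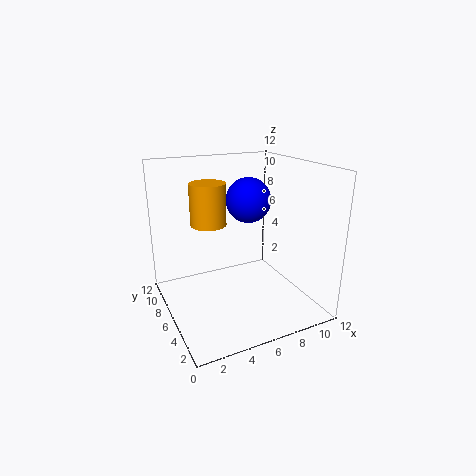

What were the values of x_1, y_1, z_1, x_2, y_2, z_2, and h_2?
x_1 = 8, y_1 = 8, z_1 = 8.5, x_2 = 4, y_2 = 7.5, z_2 = 7, h_2 = 3.5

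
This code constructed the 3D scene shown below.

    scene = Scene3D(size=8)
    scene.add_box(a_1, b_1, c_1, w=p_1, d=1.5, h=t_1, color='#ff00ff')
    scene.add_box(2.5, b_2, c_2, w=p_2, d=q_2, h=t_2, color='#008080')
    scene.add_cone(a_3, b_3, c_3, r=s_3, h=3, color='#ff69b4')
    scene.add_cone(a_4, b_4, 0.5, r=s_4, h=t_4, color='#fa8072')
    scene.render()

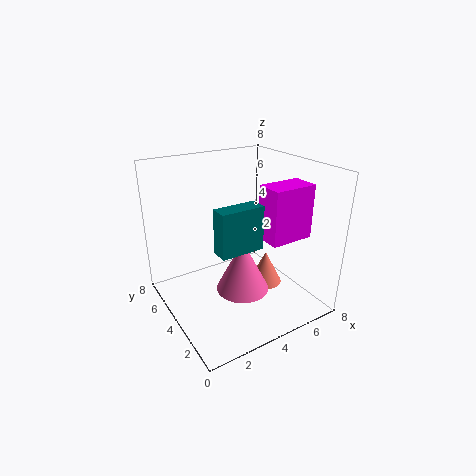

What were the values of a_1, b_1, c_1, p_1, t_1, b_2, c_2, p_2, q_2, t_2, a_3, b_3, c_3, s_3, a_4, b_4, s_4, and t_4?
a_1 = 5; b_1 = 2; c_1 = 4; p_1 = 2.5; t_1 = 3; b_2 = 3; c_2 = 3.5; p_2 = 2.5; q_2 = 1; t_2 = 2.5; a_3 = 4; b_3 = 3.5; c_3 = 1; s_3 = 1.5; a_4 = 6; b_4 = 4; s_4 = 1; t_4 = 2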